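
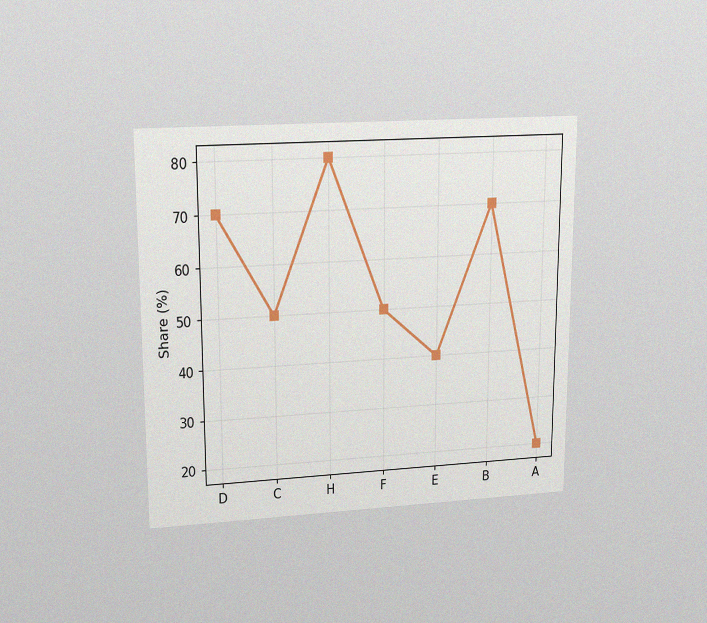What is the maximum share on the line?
80%

The chart is viewed at a slight angle, with some photo noise. The highest point is at H, and reading across to the y-axis gives 80%.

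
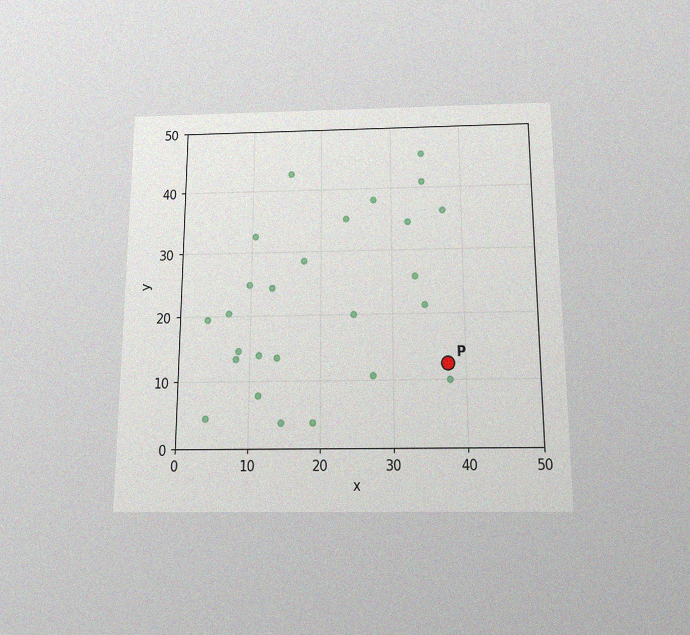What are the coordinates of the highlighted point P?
(37.5, 12.5)

The chart is viewed slightly from below, with some photo noise. Following the gridlines from P to each axis, P sits at (37.5, 12.5).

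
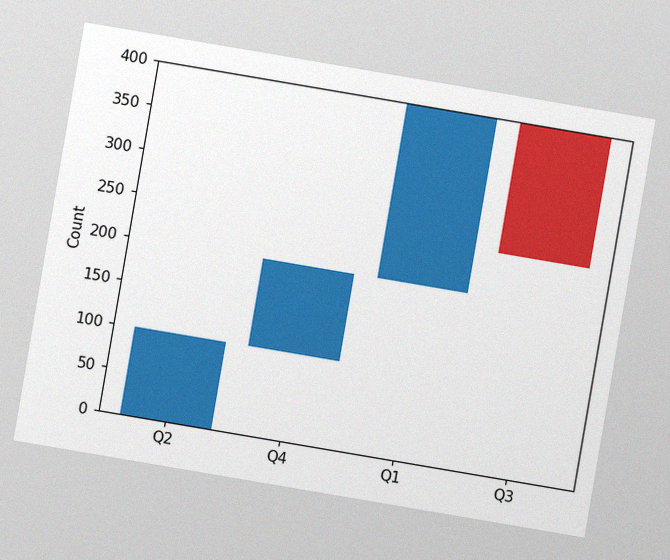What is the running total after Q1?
The chart is tilted about 10° clockwise, with some photo noise. After Q1 the running total reaches 400.

400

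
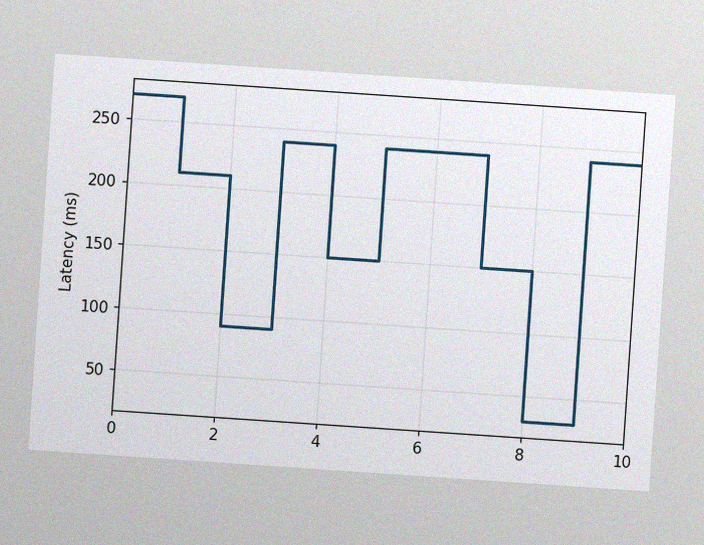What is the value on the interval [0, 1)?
270ms

The chart is tilted about 4° clockwise, with some photo noise. On [0, 1) the step sits at 270ms.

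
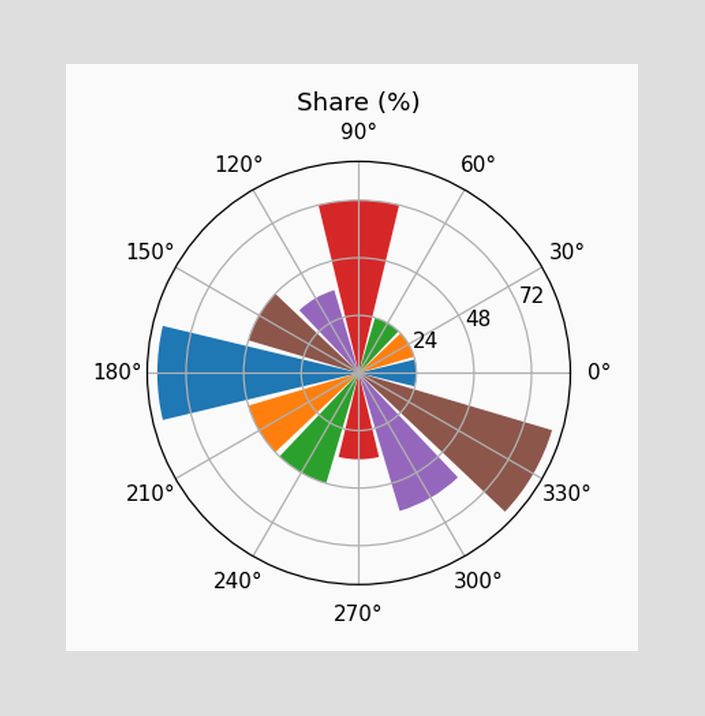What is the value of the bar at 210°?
48%

The bar at 210° reaches 48% on the radial axis.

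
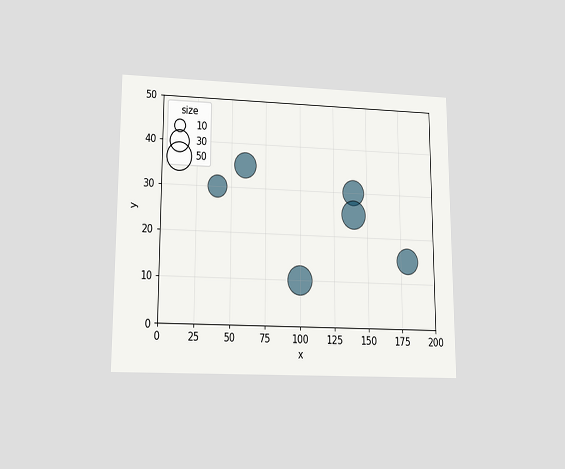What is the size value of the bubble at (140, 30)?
40

The chart is viewed slightly from below. Matching the bubble at (140, 30) against the size legend gives 40.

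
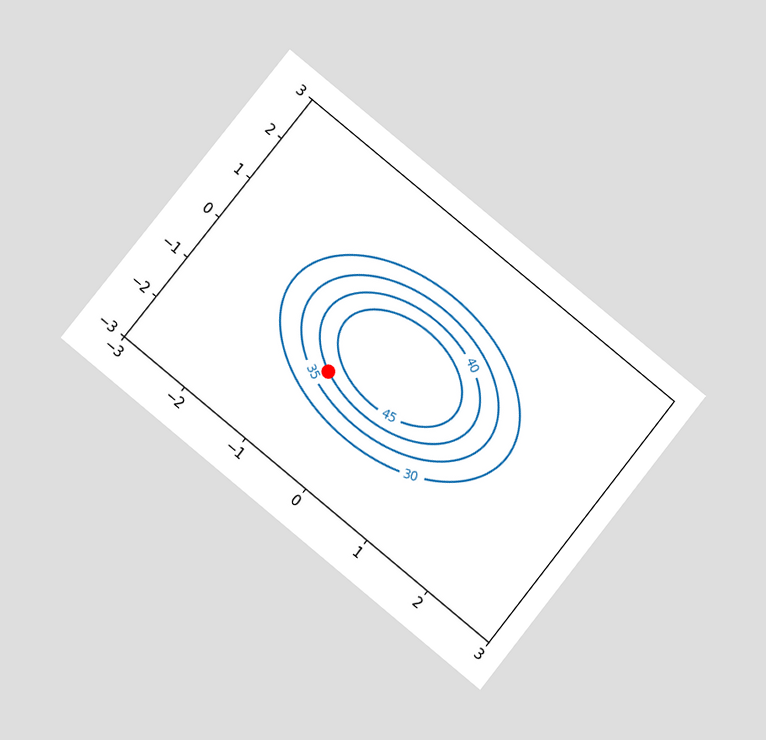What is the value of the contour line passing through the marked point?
40

The chart is tilted about 39° clockwise and viewed at a slight angle. The marked point sits on the contour labelled 40.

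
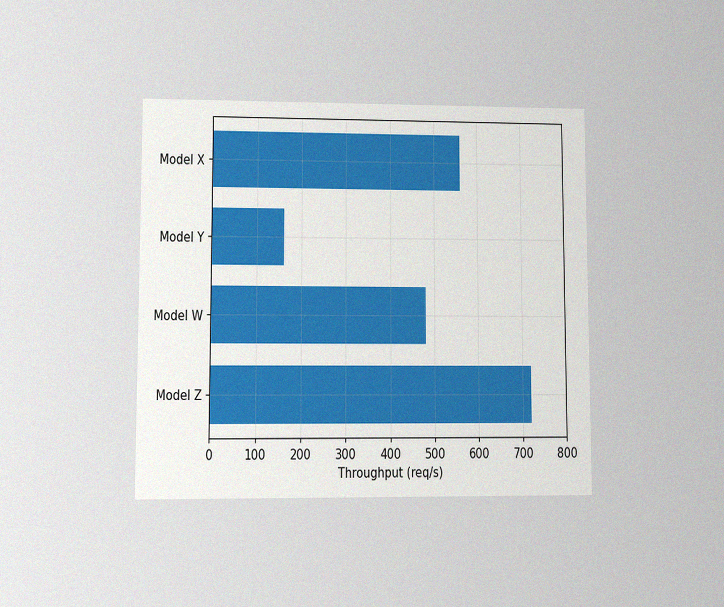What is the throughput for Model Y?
The chart is viewed at a slight angle, with some photo noise. Reading along the chart's x-axis, the Model Y bar reaches 160req/s.

160req/s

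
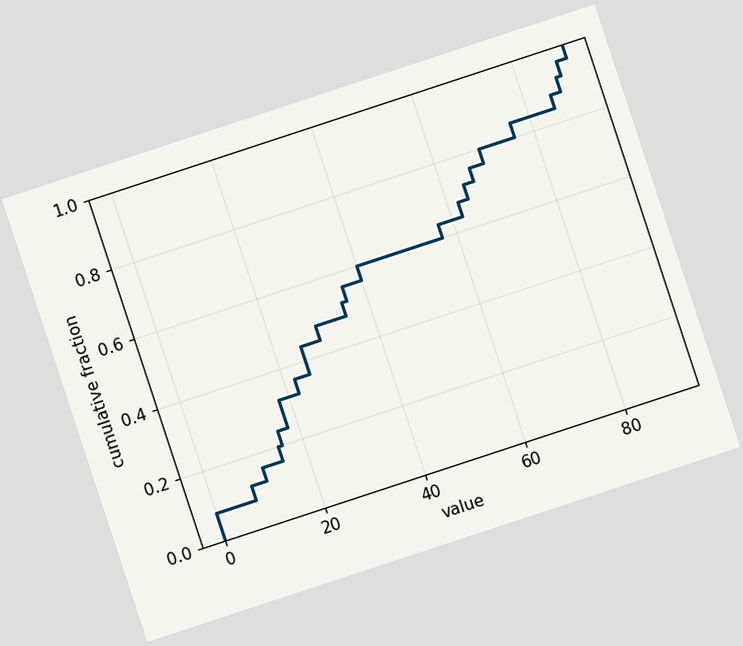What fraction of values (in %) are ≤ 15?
20%

The chart is tilted about 18° counter-clockwise. At x=15 the ECDF step is at 20%.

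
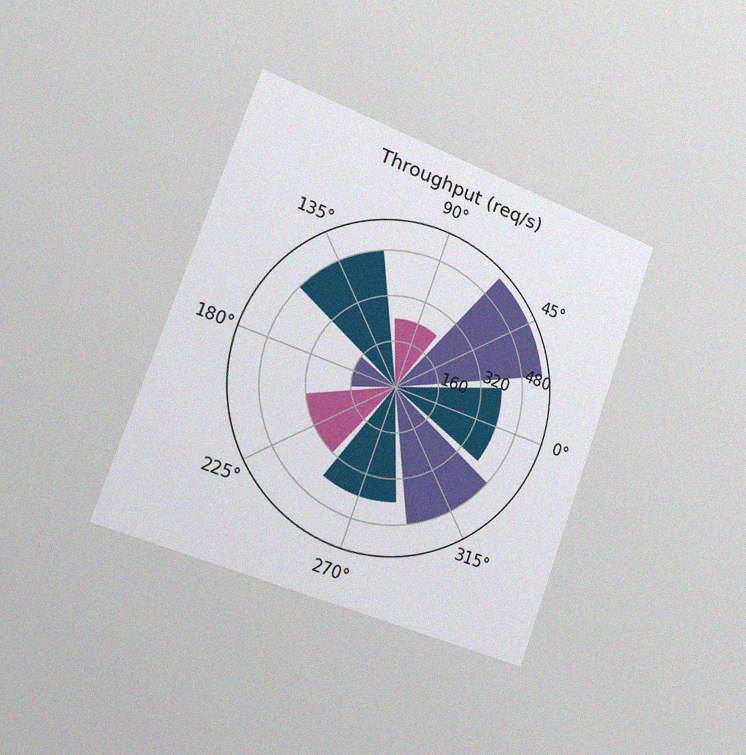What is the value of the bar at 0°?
400req/s

The chart is tilted about 20° clockwise and viewed slightly from the left, with some photo noise. The bar at 0° reaches 400req/s on the radial axis.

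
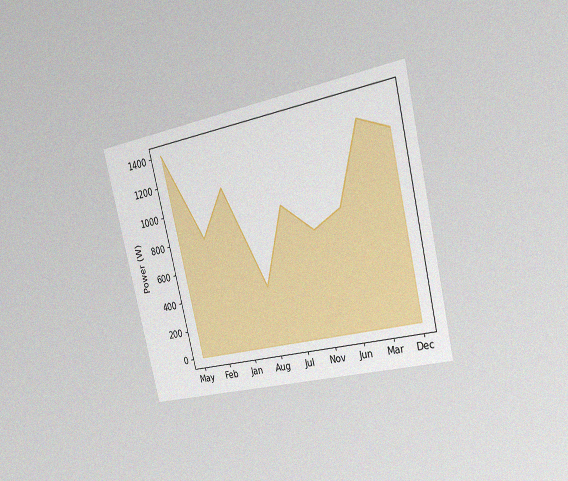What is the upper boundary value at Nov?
700W

The chart is tilted about 13° counter-clockwise and viewed slightly from the right, with some photo noise. At Nov the upper boundary is at 700W.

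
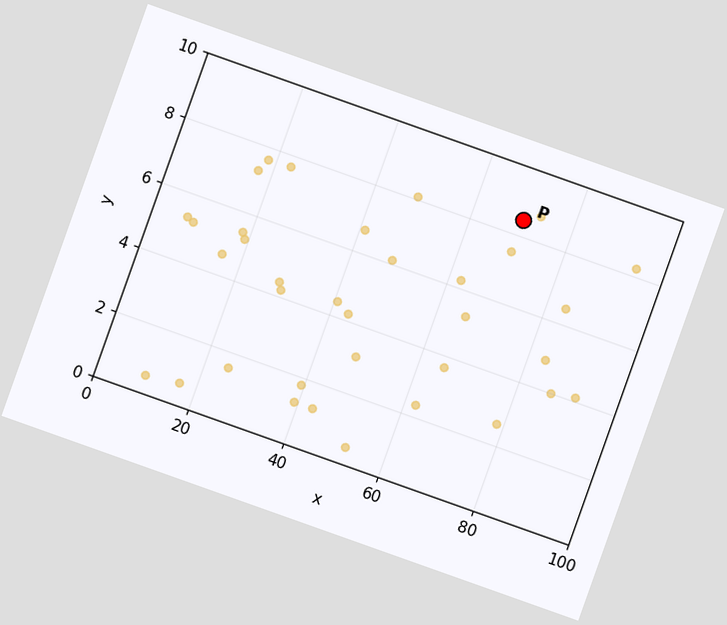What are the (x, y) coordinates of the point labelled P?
(70, 8.5)

The chart is tilted about 20° clockwise. Following the gridlines from P to each axis, P sits at (70, 8.5).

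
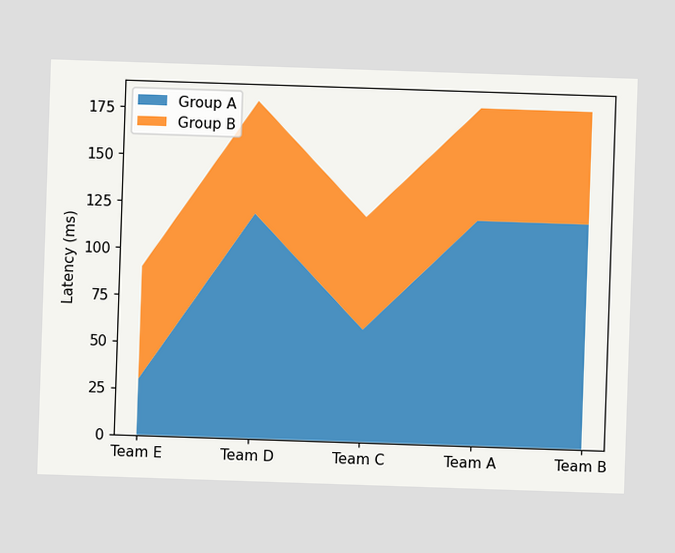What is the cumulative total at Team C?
120ms

The stacked total at Team C reaches 120ms.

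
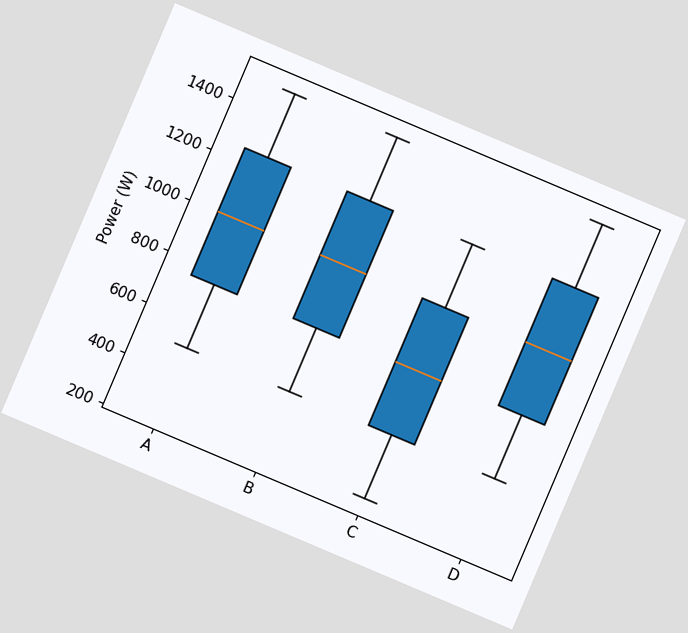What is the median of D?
The chart is tilted about 23° clockwise. The median line in the D box sits at 1000W.

1000W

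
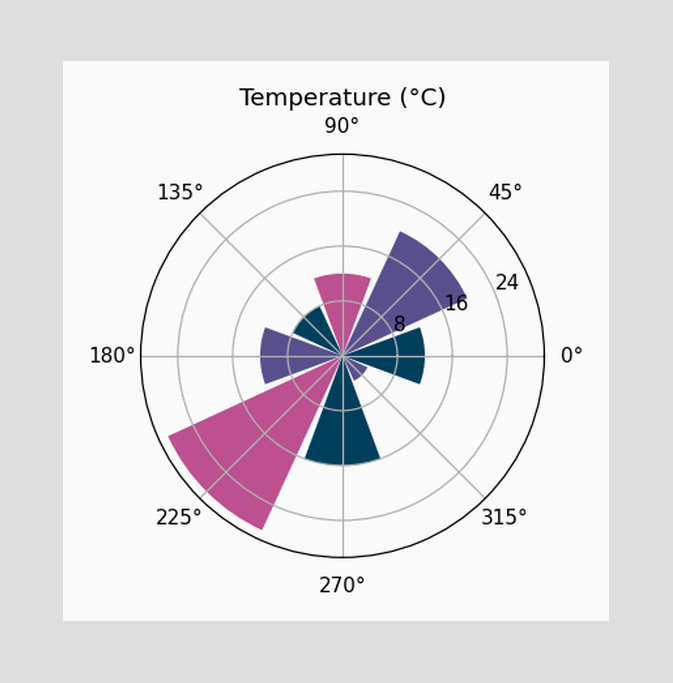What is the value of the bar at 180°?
12°C

The bar at 180° reaches 12°C on the radial axis.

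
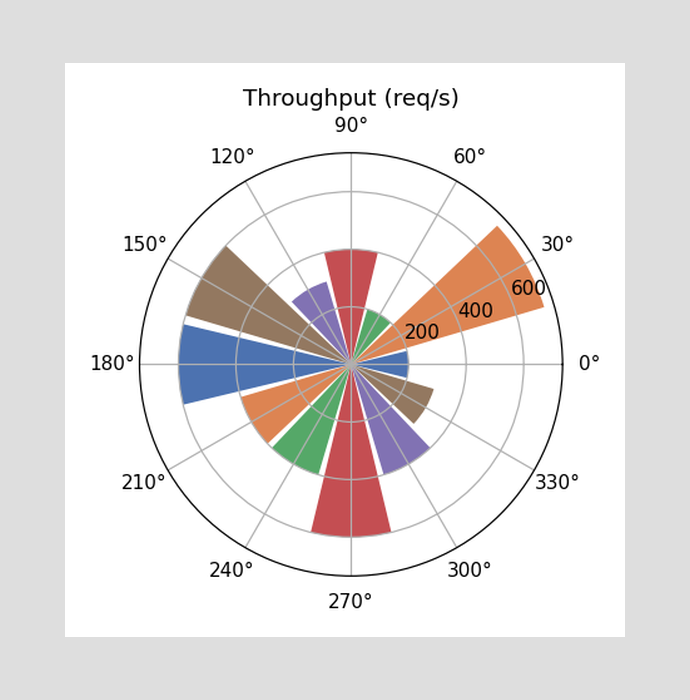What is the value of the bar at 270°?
600req/s

The bar at 270° reaches 600req/s on the radial axis.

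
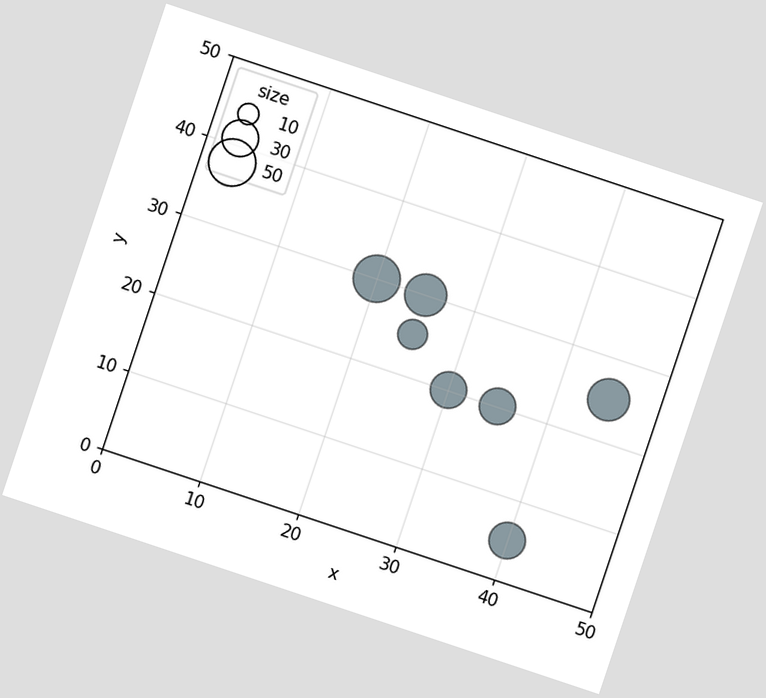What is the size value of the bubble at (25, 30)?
40

The chart is tilted about 18° clockwise. Matching the bubble at (25, 30) against the size legend gives 40.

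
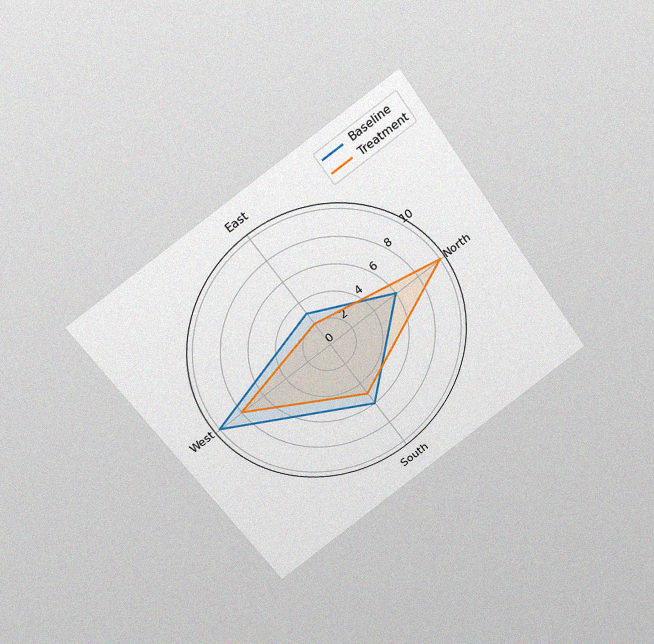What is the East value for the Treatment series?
2

The chart is tilted about 35° counter-clockwise and viewed slightly from above, with some photo noise. On the East axis, Treatment reaches 2.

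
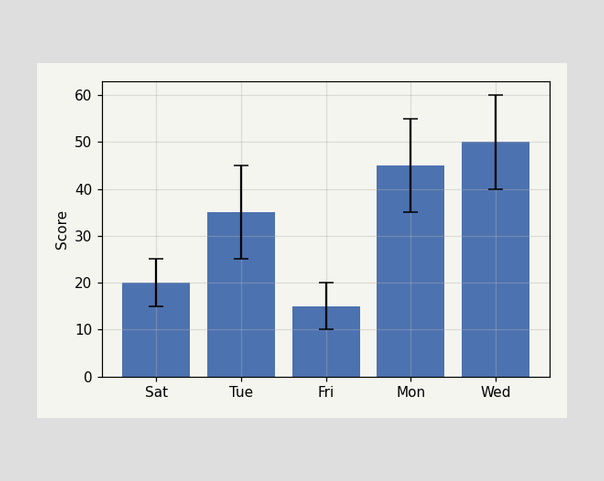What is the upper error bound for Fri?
The Fri bar's upper whisker reaches 20.

20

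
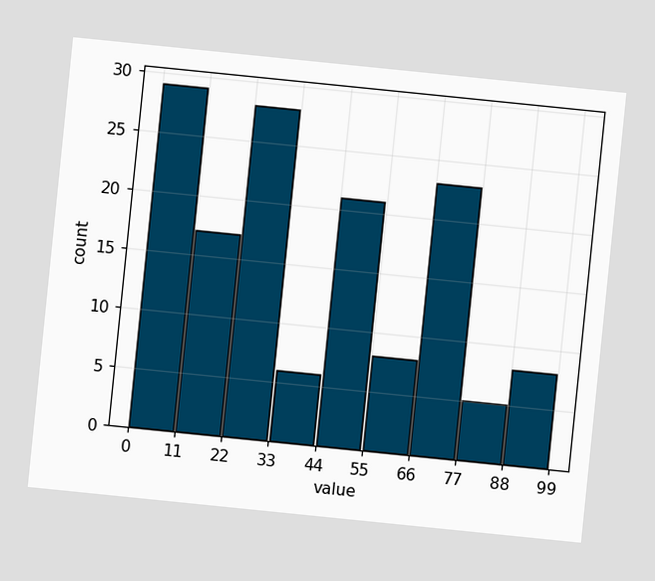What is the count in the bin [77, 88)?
5

The chart is tilted about 6° clockwise. The [77, 88) bin has height 5.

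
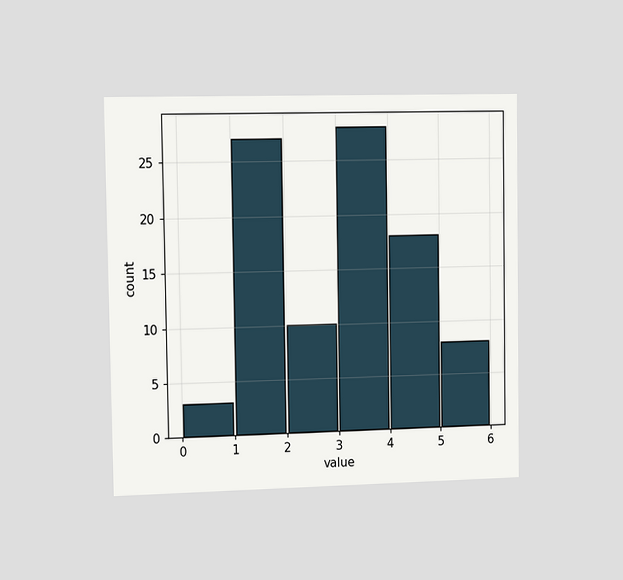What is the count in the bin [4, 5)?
The chart is viewed slightly from the left. The [4, 5) bin has height 18.

18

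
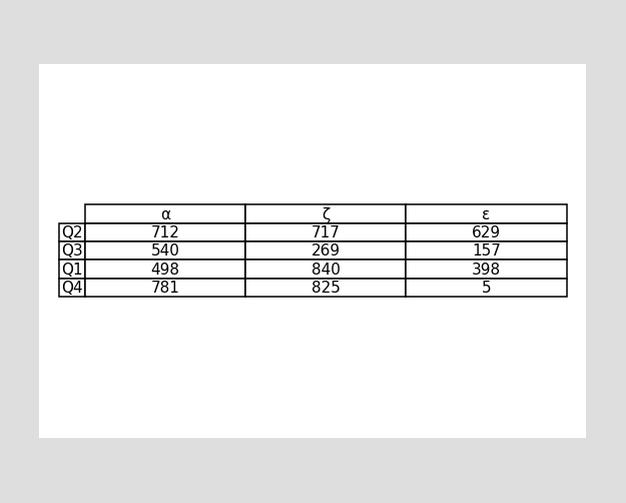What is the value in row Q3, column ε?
157

The (Q3, ε) cell reads 157.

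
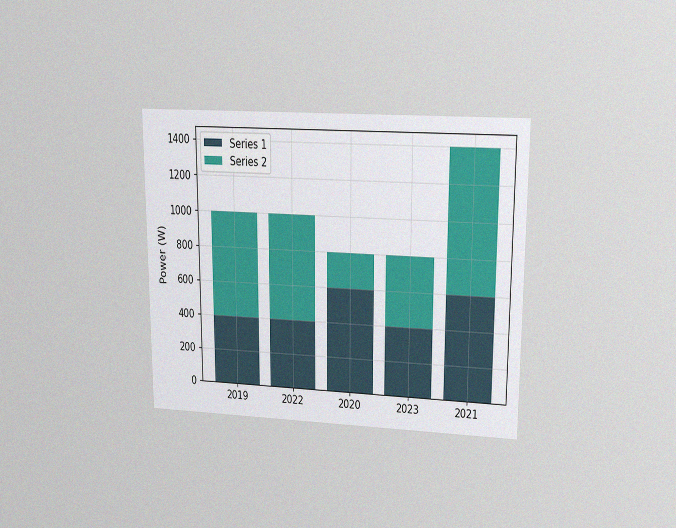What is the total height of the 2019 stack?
The chart is viewed at a slight angle, with some photo noise. The 2019 stack's top reaches 1000W on the y-axis.

1000W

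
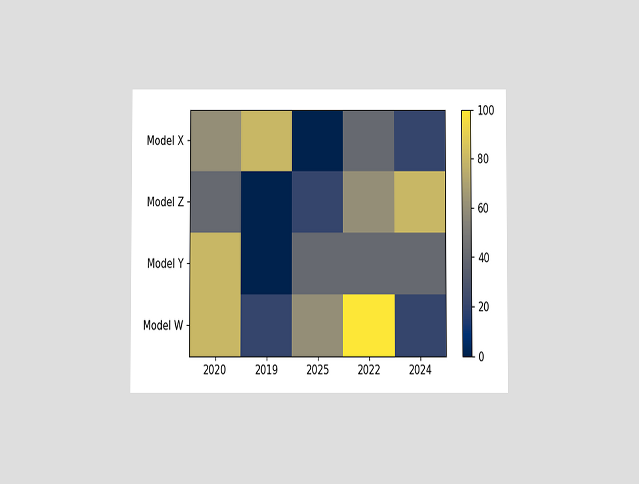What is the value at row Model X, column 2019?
80

The chart is viewed slightly from below. Matching cell (Model X, 2019) against the colorbar gives 80.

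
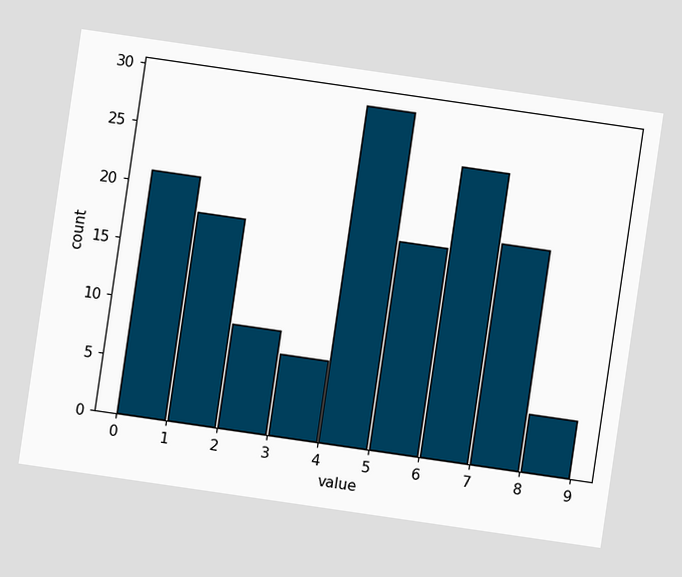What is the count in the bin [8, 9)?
5

The chart is tilted about 8° clockwise. The [8, 9) bin has height 5.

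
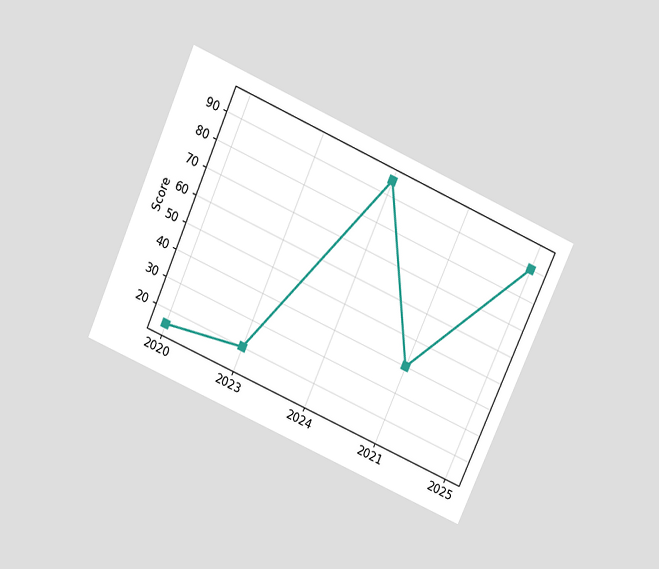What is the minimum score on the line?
15

The chart is tilted about 24° clockwise and viewed slightly from above. The lowest point is at 2020, and reading across to the y-axis gives 15.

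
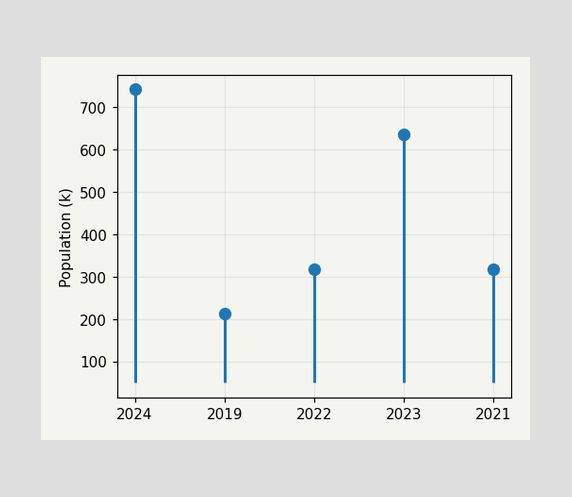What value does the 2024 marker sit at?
The 2024 marker sits at 742k.

742k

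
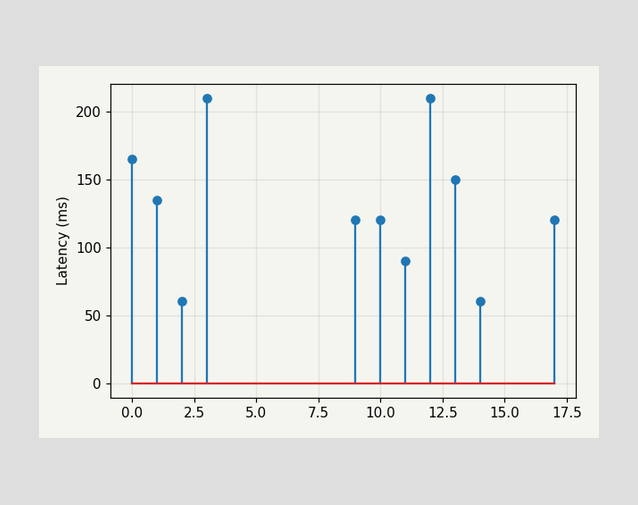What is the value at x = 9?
120ms

The stem at x=9 reaches 120ms.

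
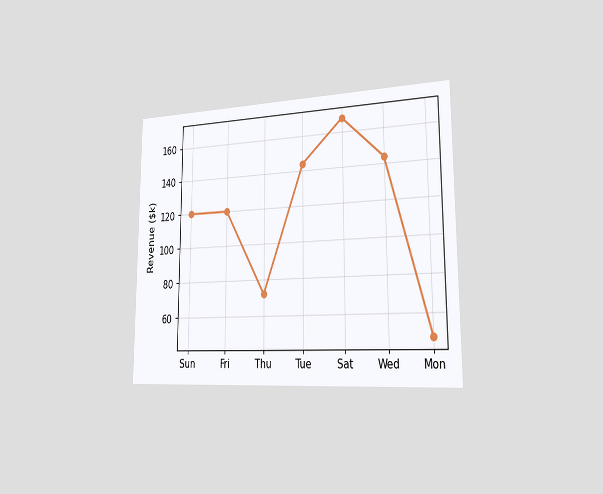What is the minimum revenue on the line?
The chart is viewed slightly from the right. The lowest point is at Mon, and reading across to the y-axis gives $48k.

$48k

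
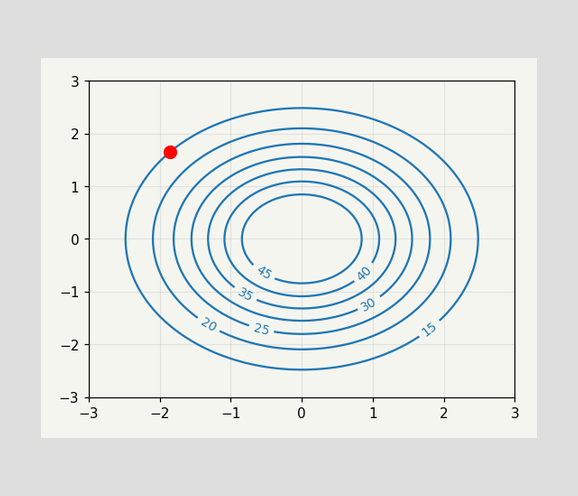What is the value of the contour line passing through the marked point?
15

The marked point sits on the contour labelled 15.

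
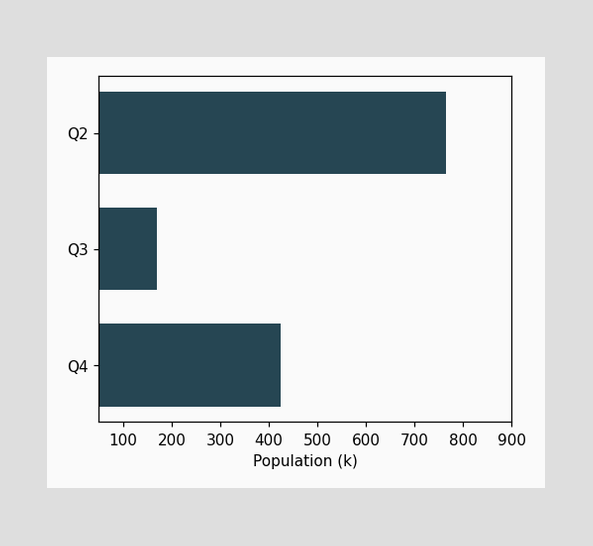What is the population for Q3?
Reading along the chart's x-axis, the Q3 bar reaches 170k.

170k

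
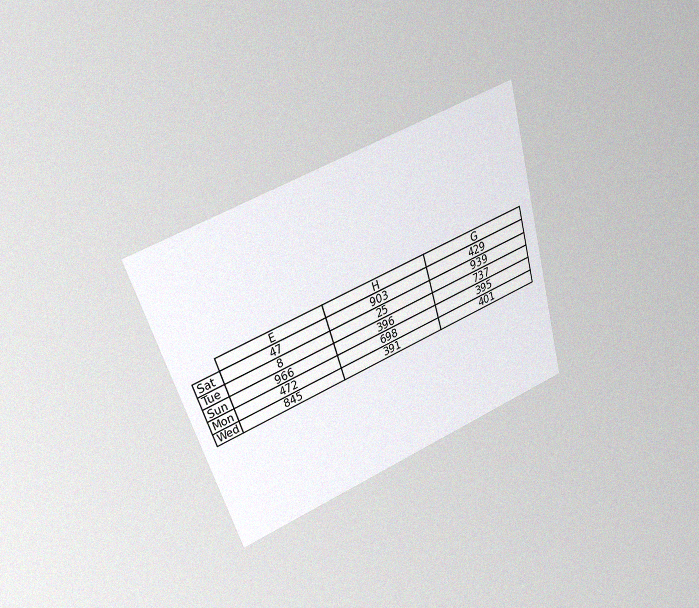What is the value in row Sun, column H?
The chart is tilted about 17° counter-clockwise and viewed at a slight angle, with some photo noise. The (Sun, H) cell reads 396.

396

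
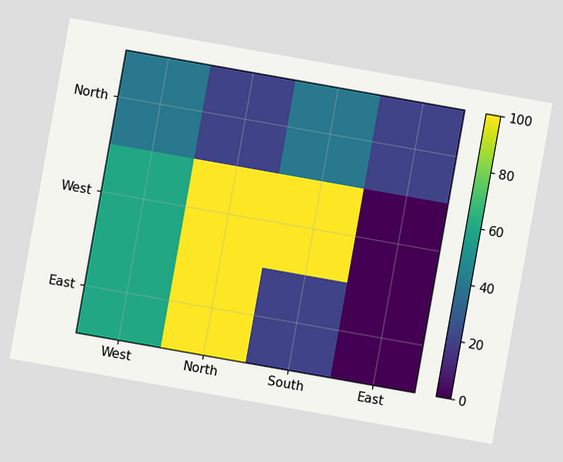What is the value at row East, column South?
The chart is tilted about 10° clockwise. Matching cell (East, South) against the colorbar gives 20.

20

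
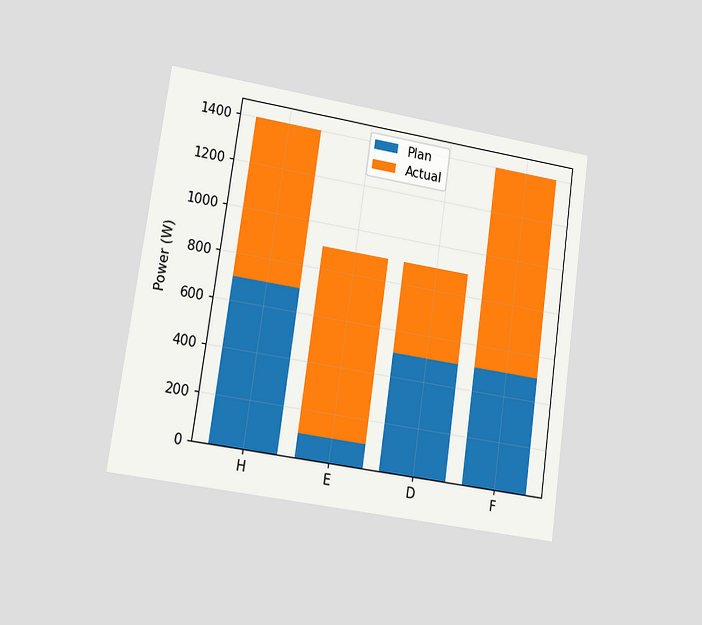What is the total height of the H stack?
The chart is tilted about 8° clockwise and viewed at a slight angle. The H stack's top reaches 1400W on the y-axis.

1400W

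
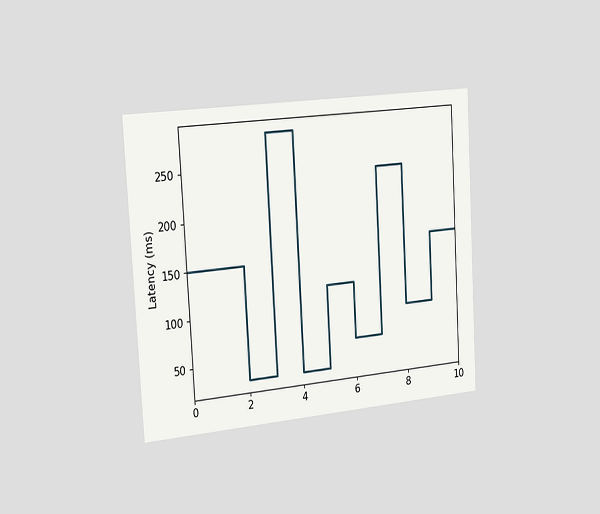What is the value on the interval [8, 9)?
The chart is tilted about 3° counter-clockwise and viewed slightly from the left. On [8, 9) the step sits at 90ms.

90ms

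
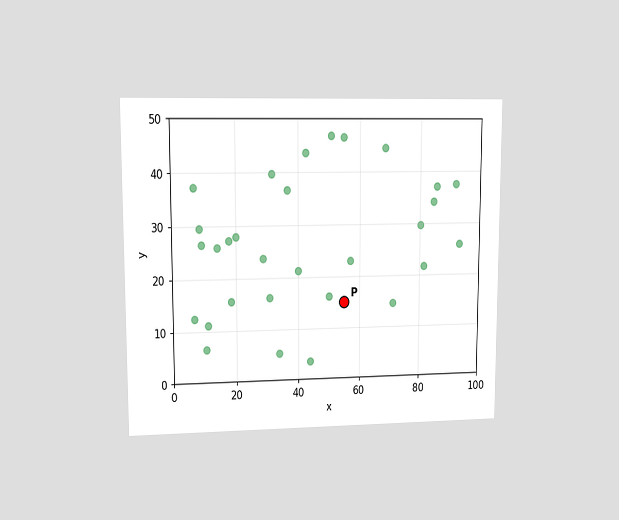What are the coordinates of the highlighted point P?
The chart is viewed at a slight angle. Following the gridlines from P to each axis, P sits at (55, 15).

(55, 15)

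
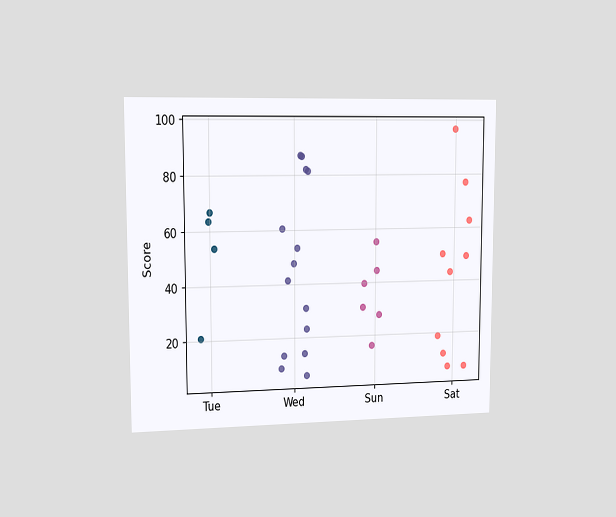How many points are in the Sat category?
The chart is viewed slightly from the left. Counting the markers in the Sat column gives 10.

10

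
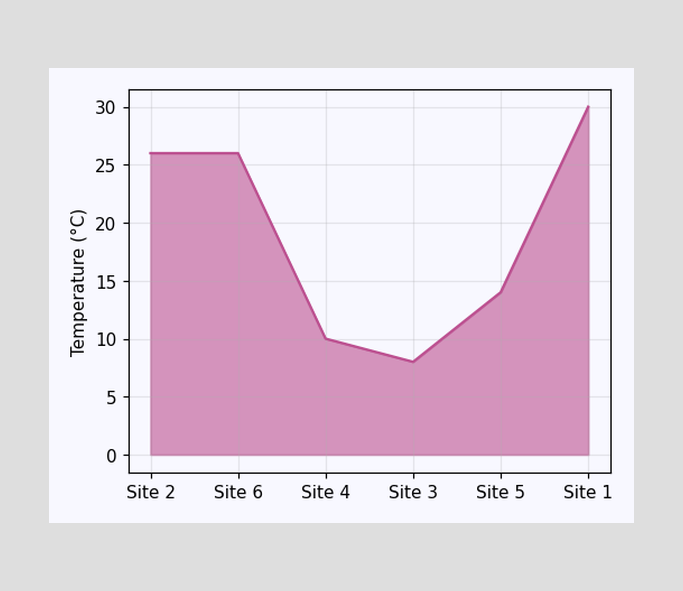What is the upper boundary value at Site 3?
At Site 3 the upper boundary is at 8°C.

8°C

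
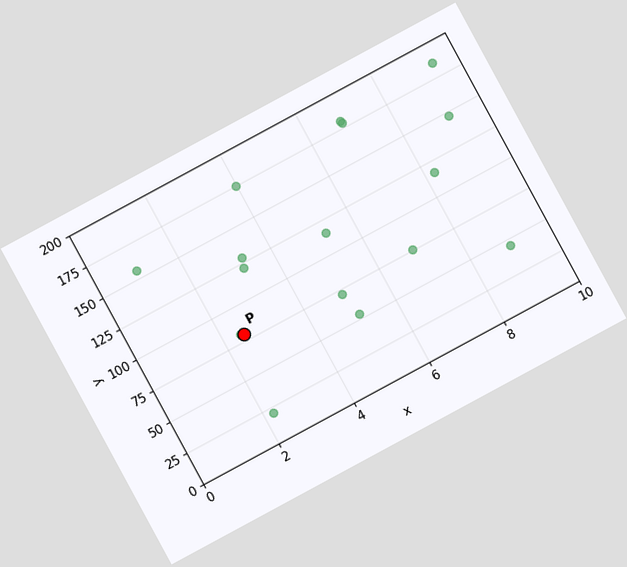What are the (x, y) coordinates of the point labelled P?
The chart is tilted about 28° counter-clockwise. Following the gridlines from P to each axis, P sits at (2.5, 80).

(2.5, 80)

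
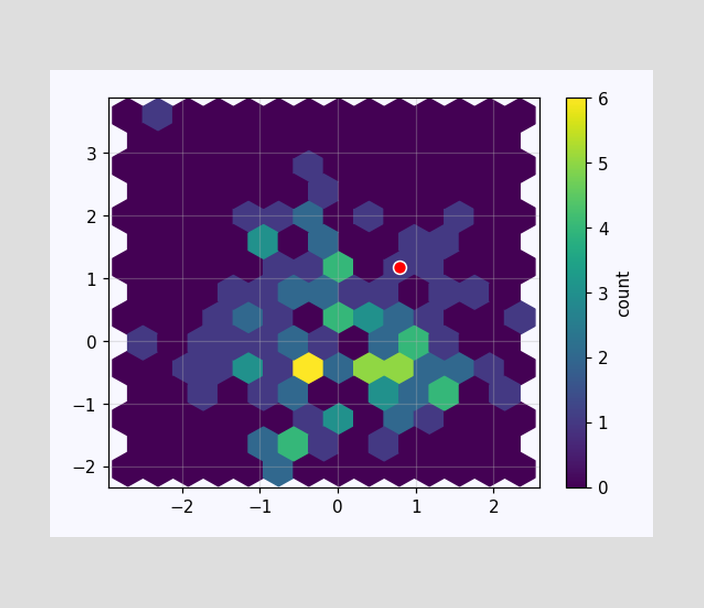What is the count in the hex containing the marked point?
The marked hex reads 1 on the colorbar.

1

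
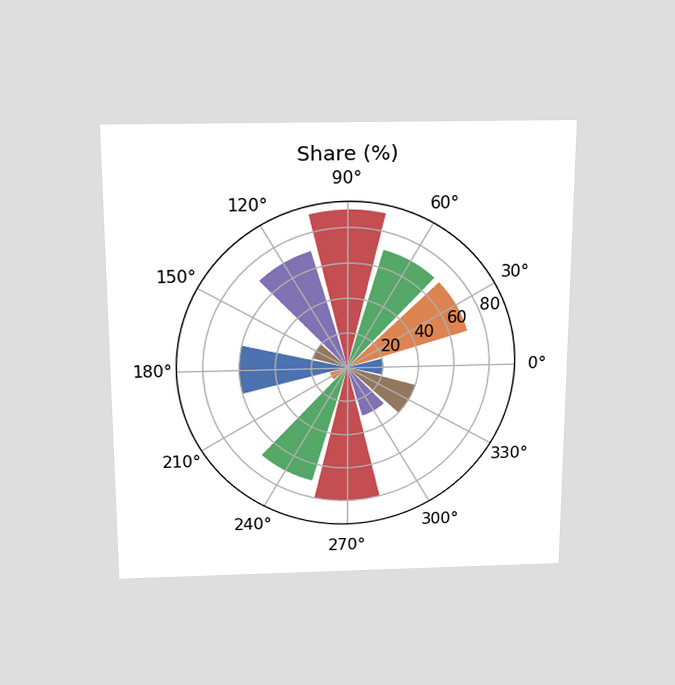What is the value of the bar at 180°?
60%

The chart is viewed slightly from above. The bar at 180° reaches 60% on the radial axis.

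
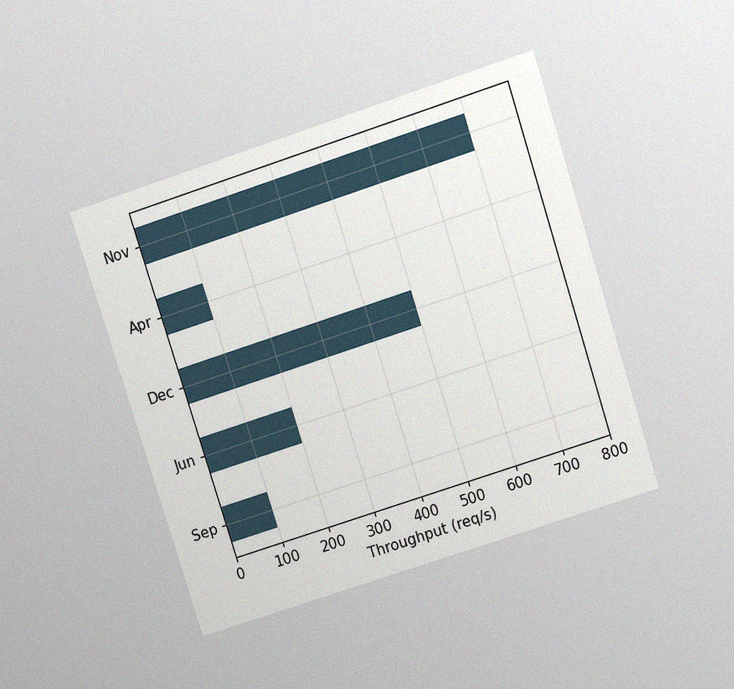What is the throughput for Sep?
The chart is tilted about 18° counter-clockwise and viewed at a slight angle, with some photo noise. Reading along the chart's x-axis, the Sep bar reaches 100req/s.

100req/s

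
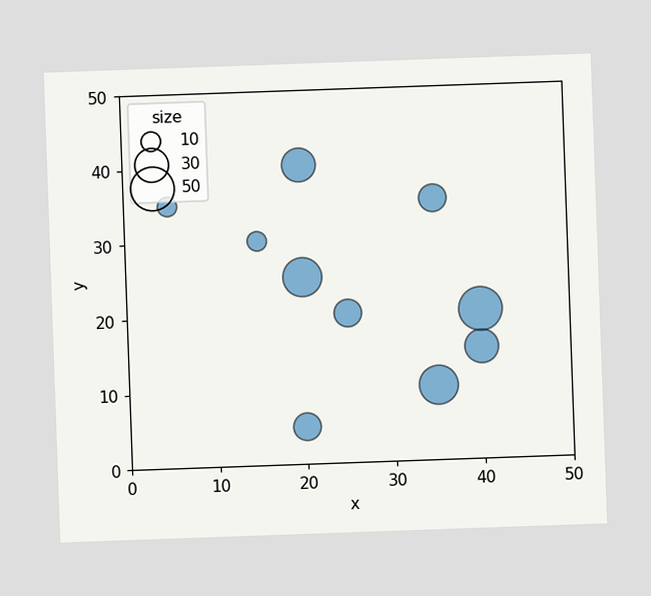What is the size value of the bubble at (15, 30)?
10

The chart is tilted about 2° counter-clockwise. Matching the bubble at (15, 30) against the size legend gives 10.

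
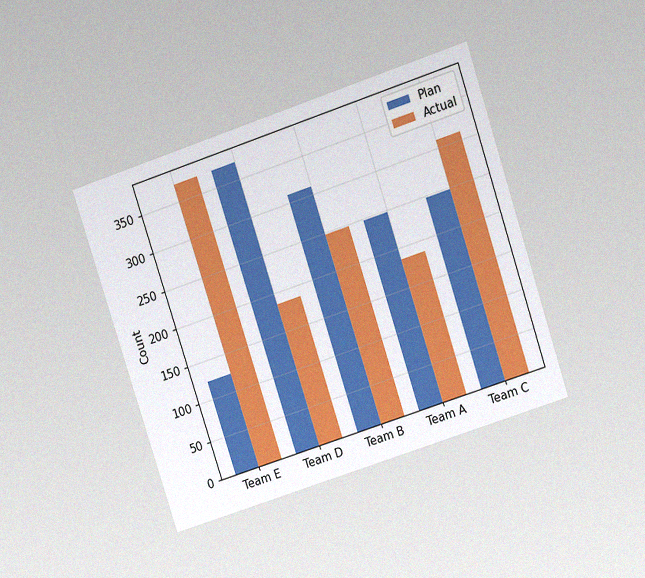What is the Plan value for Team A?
The chart is tilted about 18° counter-clockwise and viewed at a slight angle, with some photo noise. The Plan bar at Team A reaches 248 on the y-axis.

248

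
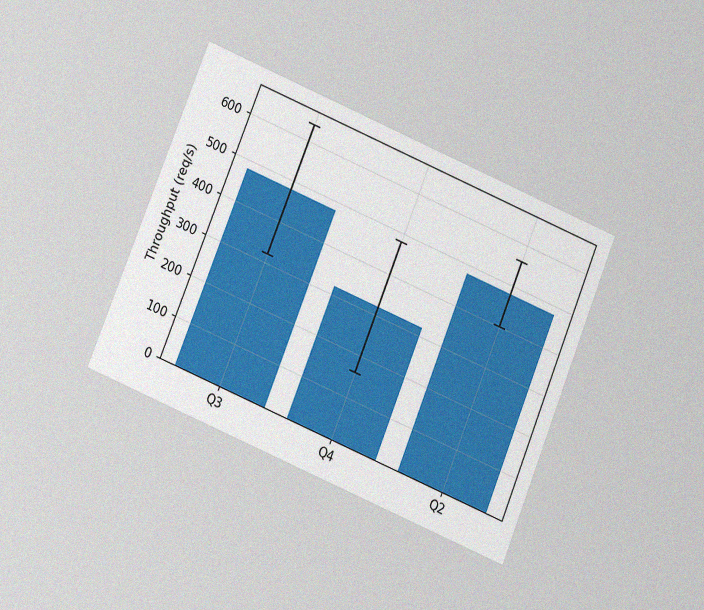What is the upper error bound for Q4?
480req/s

The chart is tilted about 22° clockwise and viewed at a slight angle, with some photo noise. The Q4 bar's upper whisker reaches 480req/s.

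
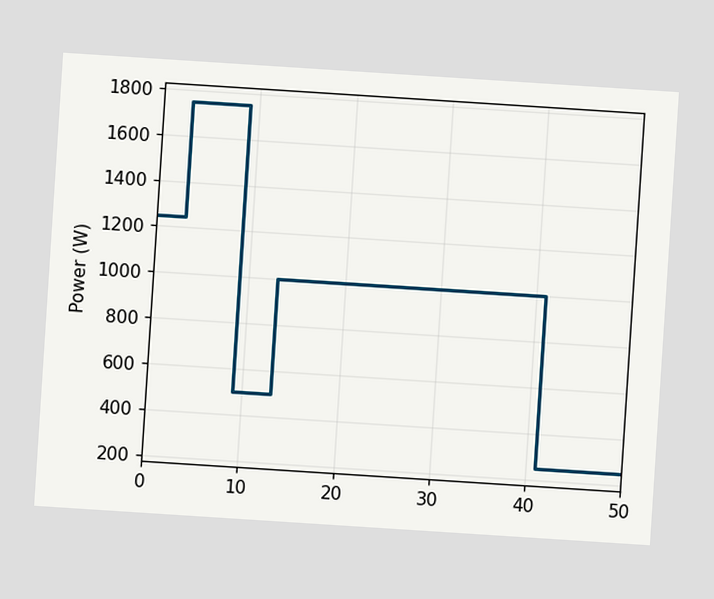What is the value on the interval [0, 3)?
The chart is tilted about 4° clockwise. On [0, 3) the step sits at 1250W.

1250W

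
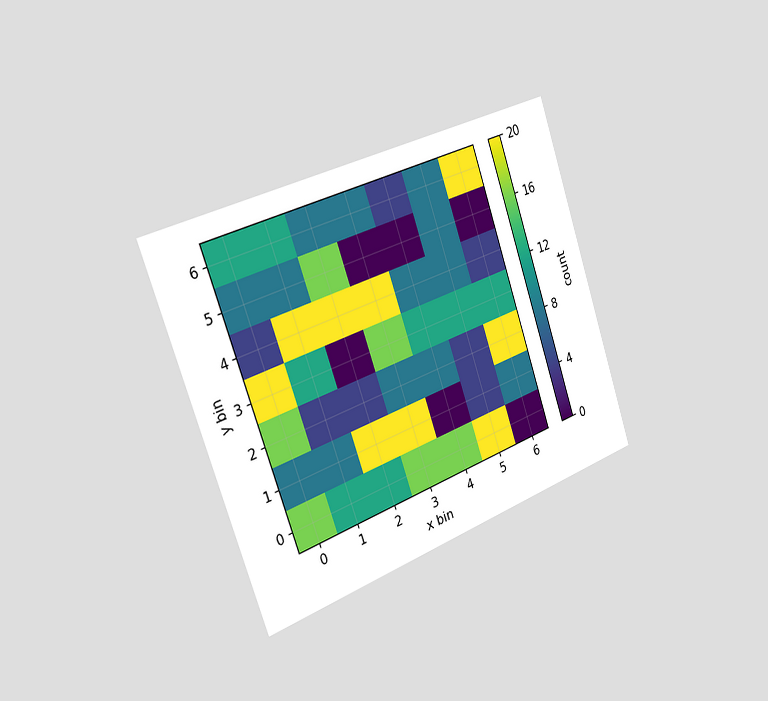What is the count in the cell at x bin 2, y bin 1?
The chart is tilted about 19° counter-clockwise and viewed slightly from the left. Matching the cell (2, 1) against the colorbar gives 20.

20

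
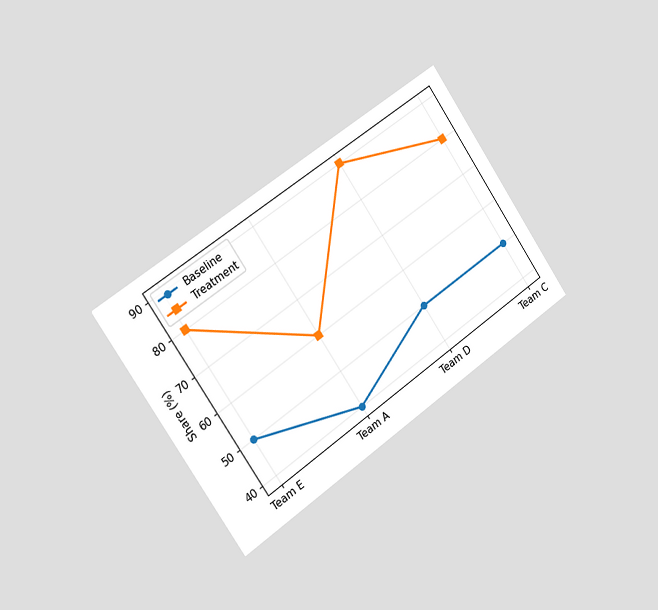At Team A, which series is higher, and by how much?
Treatment, by 20%

The chart is tilted about 35° counter-clockwise and viewed slightly from the left. At Team A, Treatment sits above the other line by 20%.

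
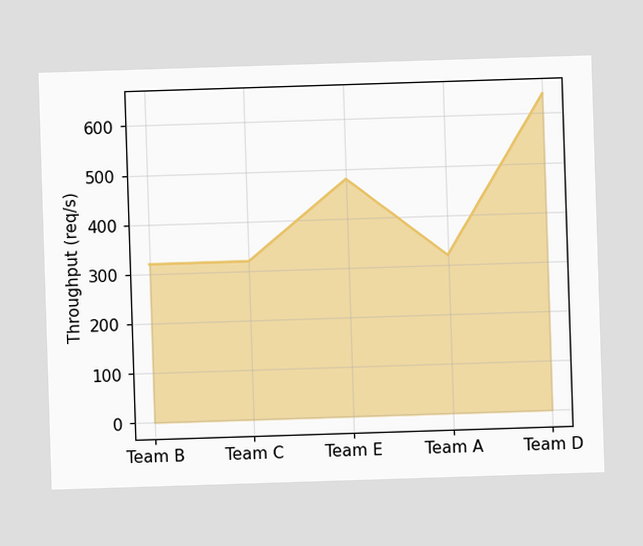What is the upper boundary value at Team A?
At Team A the upper boundary is at 320req/s.

320req/s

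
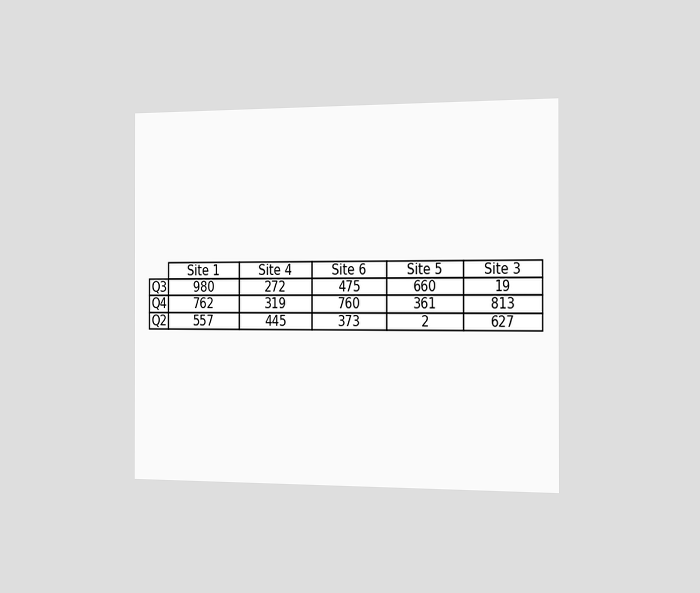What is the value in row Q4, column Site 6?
The chart is viewed slightly from the right. The (Q4, Site 6) cell reads 760.

760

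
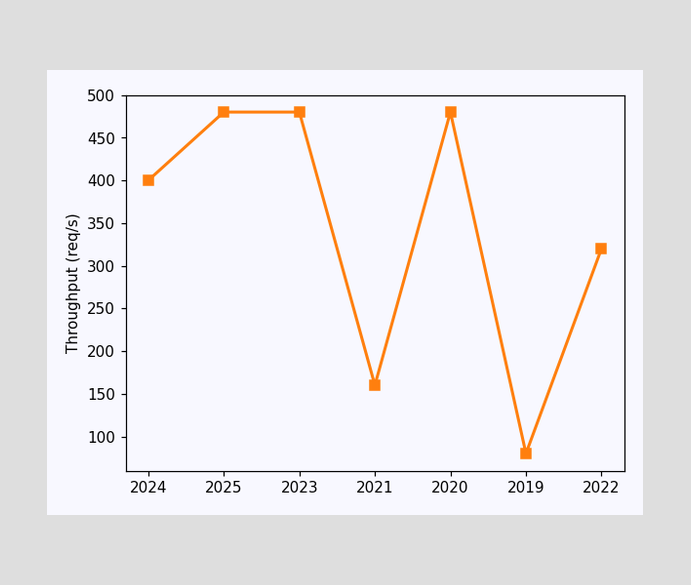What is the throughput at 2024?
400req/s

At 2024, the line is at 400req/s.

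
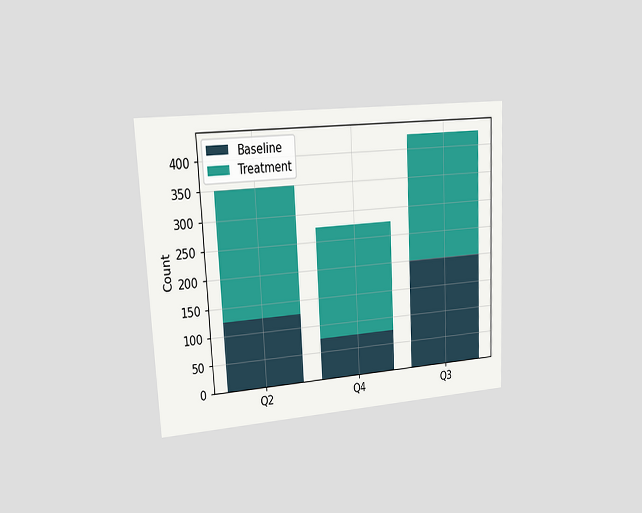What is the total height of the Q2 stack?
The chart is tilted about 3° counter-clockwise and viewed slightly from the left. The Q2 stack's top reaches 350 on the y-axis.

350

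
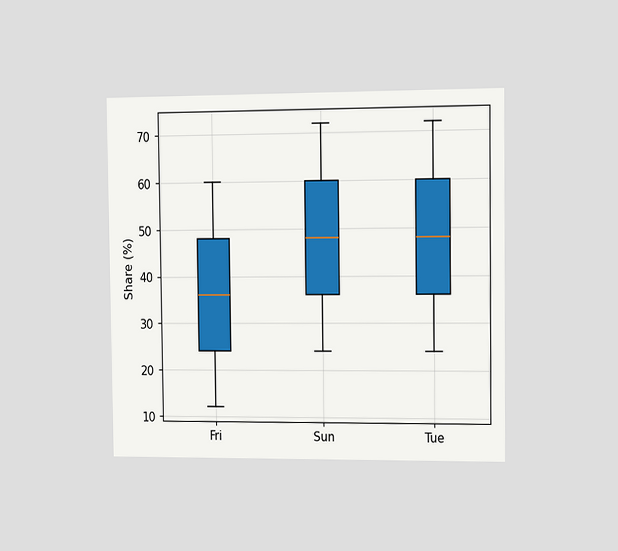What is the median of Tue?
The chart is viewed slightly from the right. The median line in the Tue box sits at 48%.

48%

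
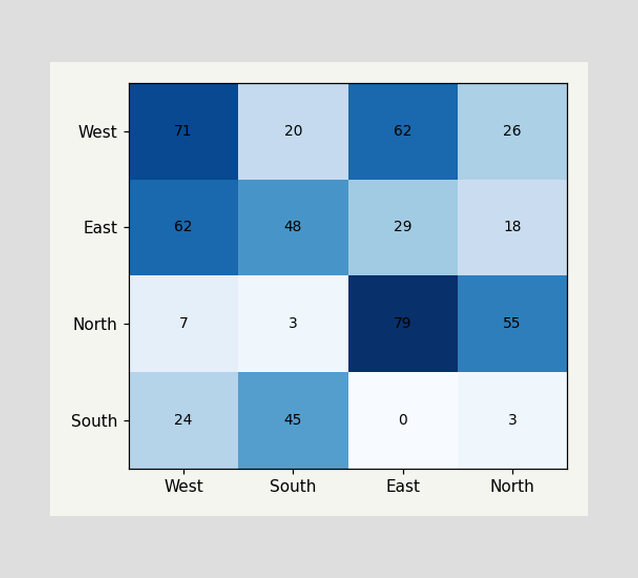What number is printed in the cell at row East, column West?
The (East, West) cell reads 62.

62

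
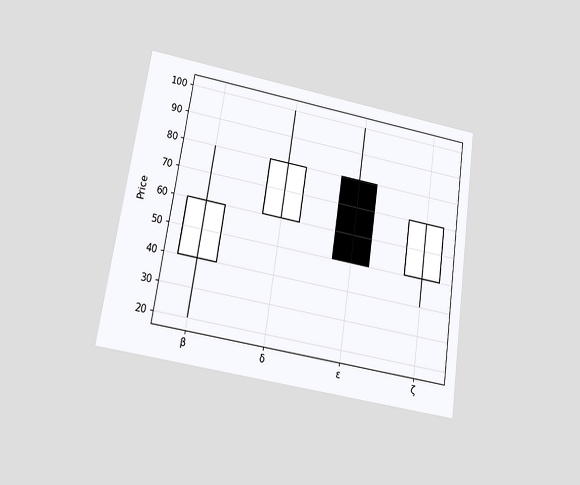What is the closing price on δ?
The chart is tilted about 9° clockwise and viewed slightly from below. The δ candle closes at 80.

80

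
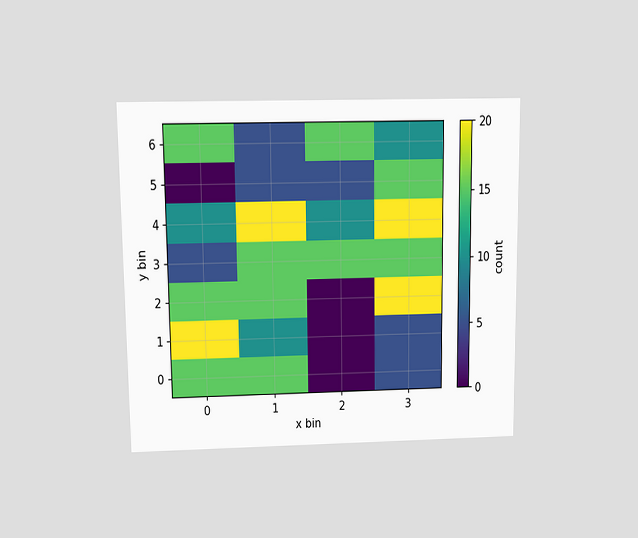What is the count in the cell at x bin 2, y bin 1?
0

The chart is viewed slightly from above. Matching the cell (2, 1) against the colorbar gives 0.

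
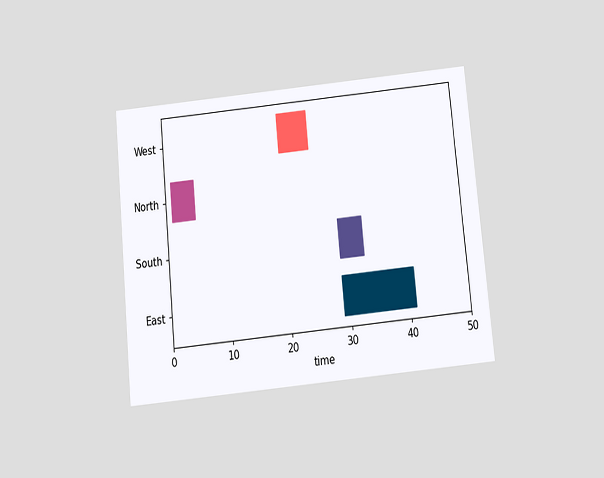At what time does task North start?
The chart is tilted about 6° counter-clockwise and viewed slightly from below. The North bar begins at t=1.

1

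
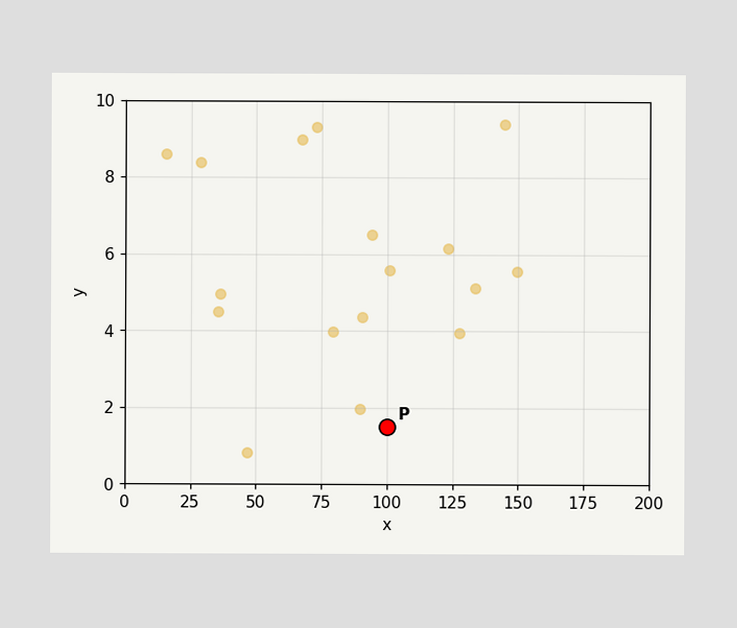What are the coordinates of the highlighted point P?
Following the gridlines from P to each axis, P sits at (100, 1.5).

(100, 1.5)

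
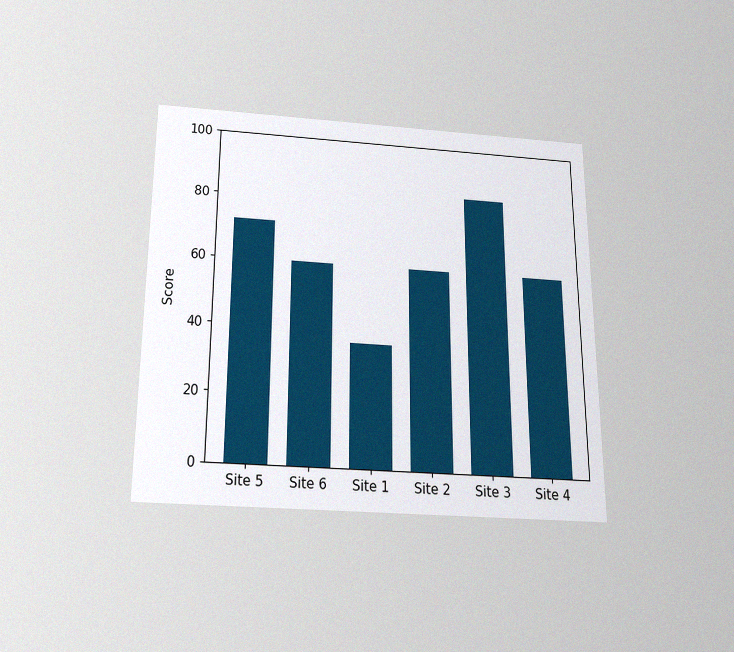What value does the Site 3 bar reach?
The chart is viewed slightly from below, with some photo noise. Reading along the chart's y-axis, the Site 3 bar reaches 84.

84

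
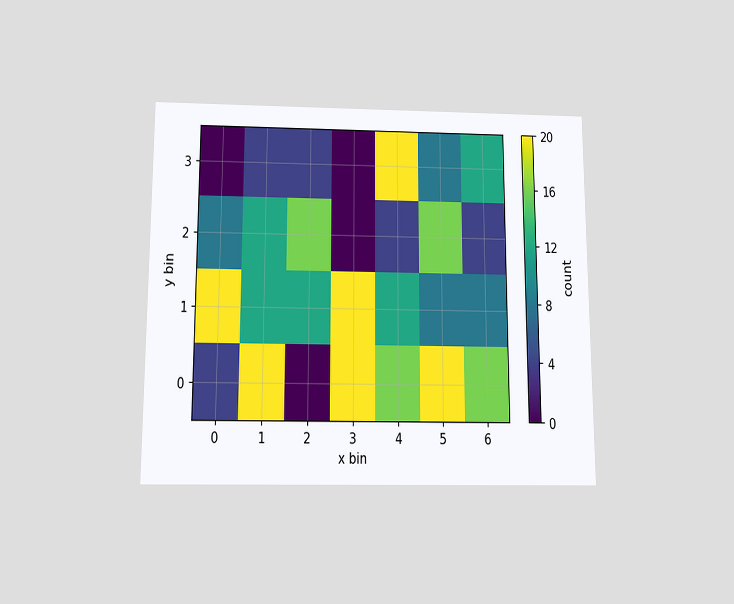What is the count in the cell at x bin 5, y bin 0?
The chart is viewed slightly from below. Matching the cell (5, 0) against the colorbar gives 20.

20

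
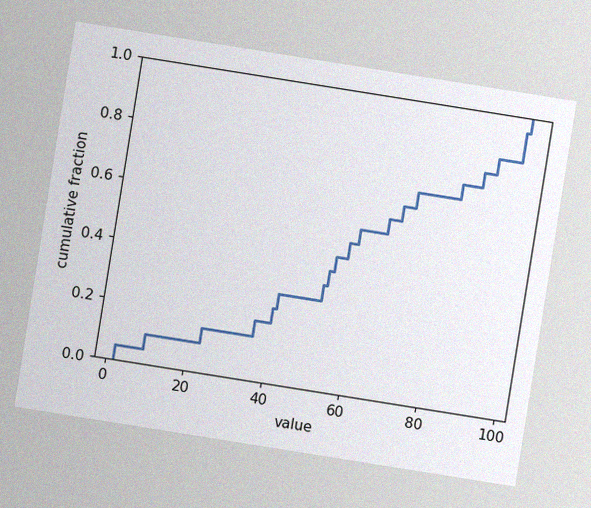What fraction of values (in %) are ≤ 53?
40%

The chart is tilted about 9° clockwise, with some photo noise. At x=53 the ECDF step is at 40%.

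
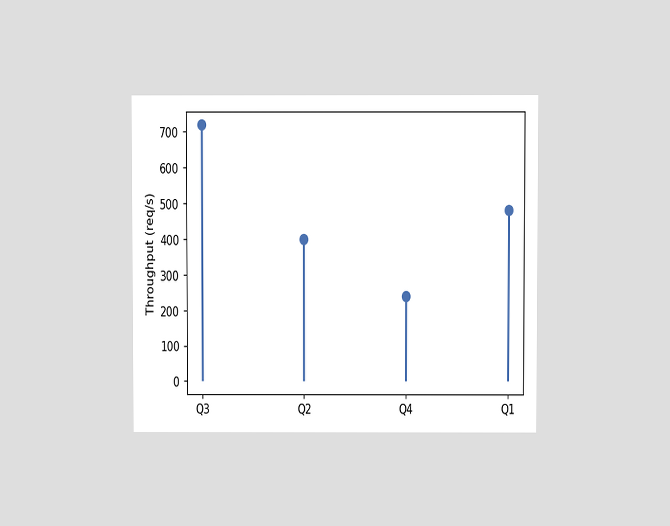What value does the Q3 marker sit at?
720req/s

The chart is viewed at a slight angle. The Q3 marker sits at 720req/s.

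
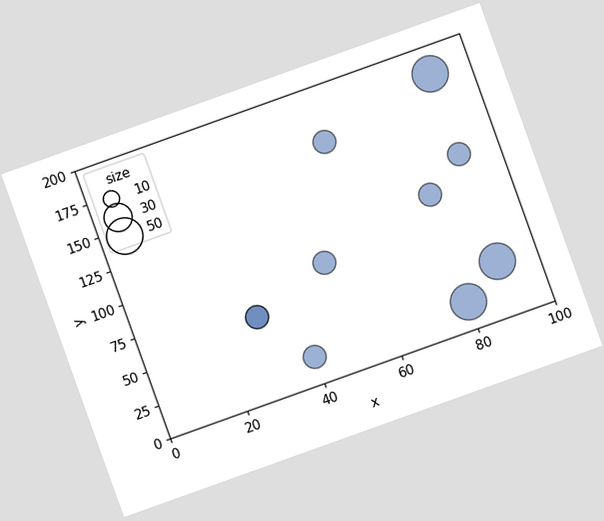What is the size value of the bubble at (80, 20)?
The chart is tilted about 20° counter-clockwise. Matching the bubble at (80, 20) against the size legend gives 50.

50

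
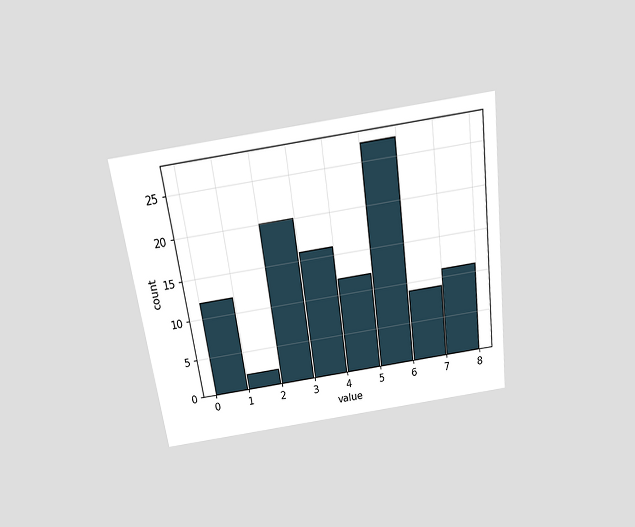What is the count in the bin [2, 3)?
20

The chart is tilted about 8° counter-clockwise and viewed slightly from above. The [2, 3) bin has height 20.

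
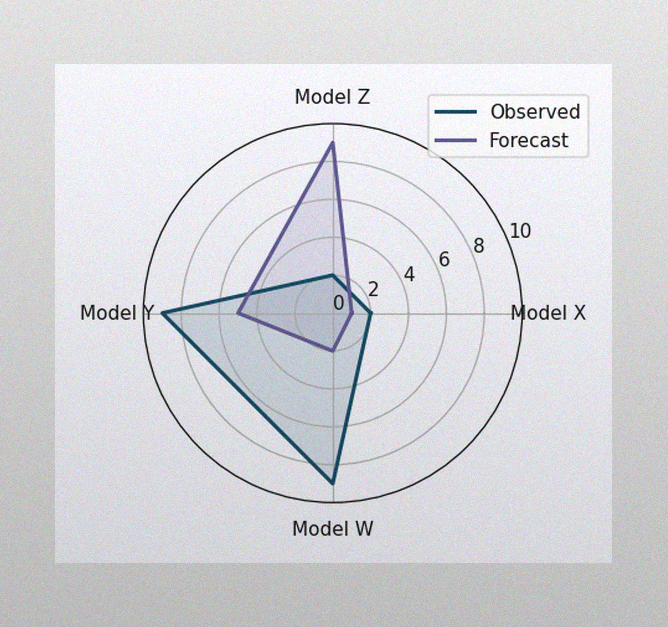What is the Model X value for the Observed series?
The image has some photo noise and uneven lighting. On the Model X axis, Observed reaches 2.

2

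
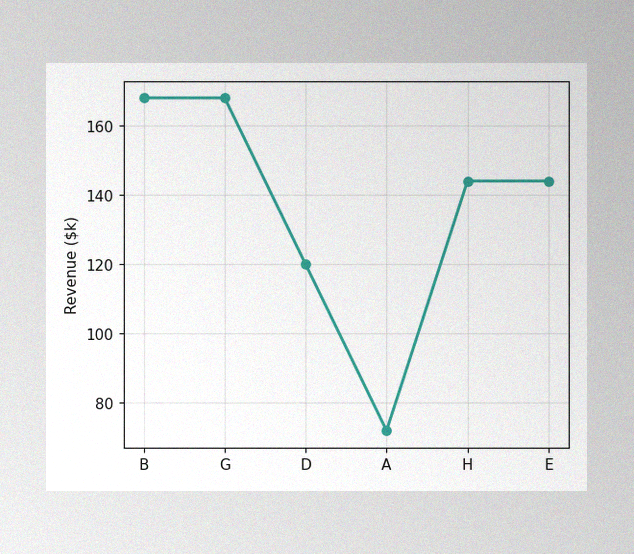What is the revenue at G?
The image has some photo noise and uneven lighting. At G, the line is at $168k.

$168k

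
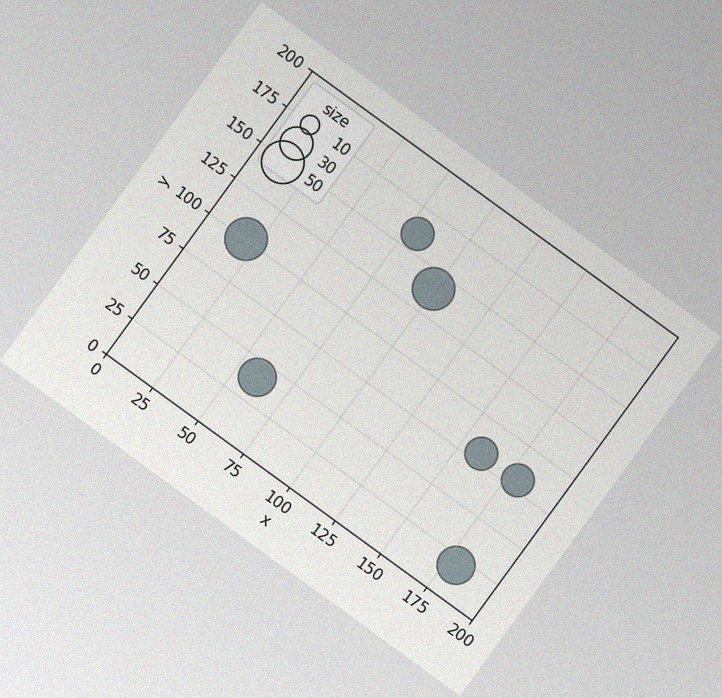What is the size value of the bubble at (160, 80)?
30

The chart is tilted about 36° clockwise, with some photo noise. Matching the bubble at (160, 80) against the size legend gives 30.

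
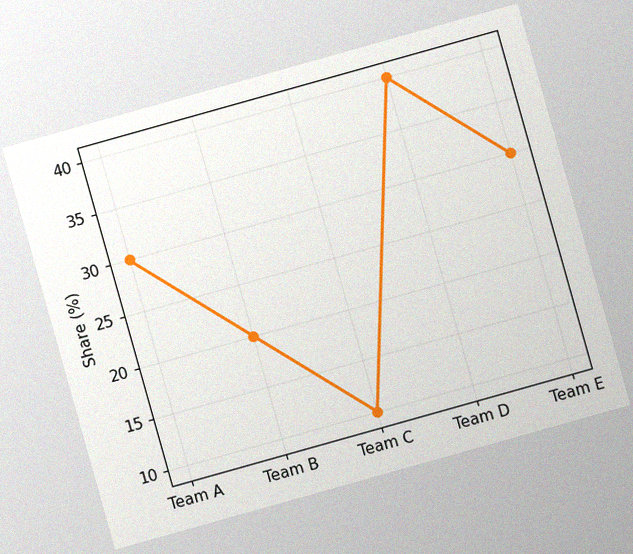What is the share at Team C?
The chart is tilted about 16° counter-clockwise, with some photo noise. At Team C, the line is at 10%.

10%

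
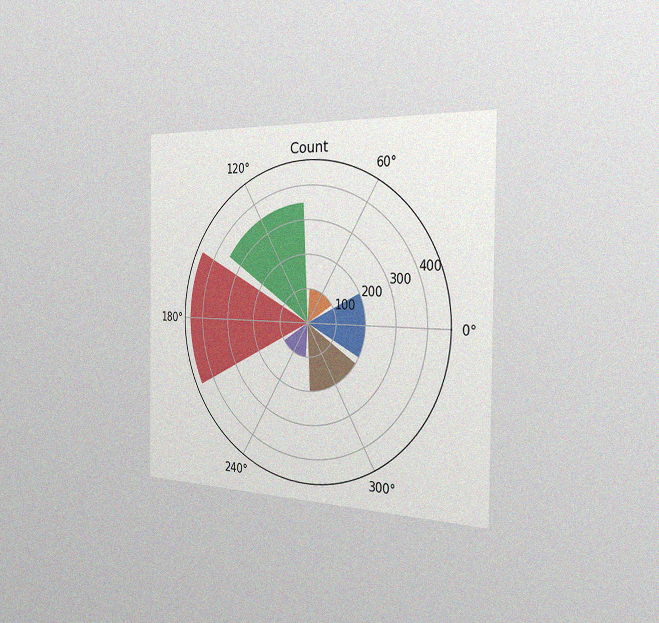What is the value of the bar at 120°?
The chart is viewed slightly from the right, with some photo noise. The bar at 120° reaches 350 on the radial axis.

350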